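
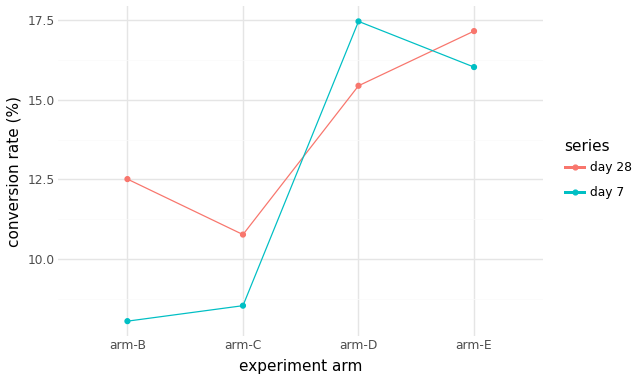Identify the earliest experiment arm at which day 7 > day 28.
arm-C: day 7 ≈ 9 vs day 28 ≈ 11 (not yet); arm-D: day 7 ≈ 17 vs day 28 ≈ 15 (first crossover).

arm-D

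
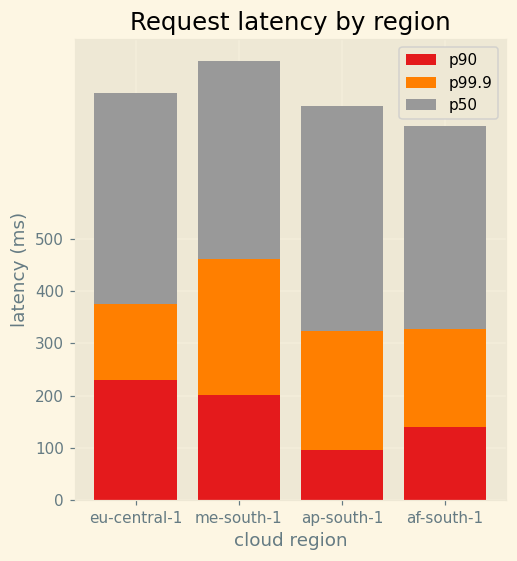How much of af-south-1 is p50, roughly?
≈ 400

p50 top ≈ 700, bottom ≈ 300; segment ≈ 400.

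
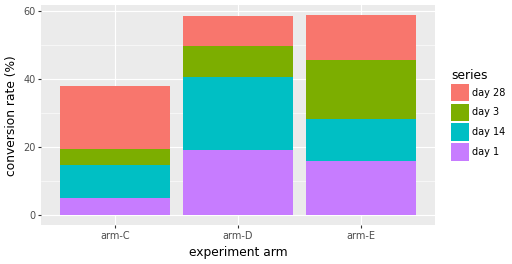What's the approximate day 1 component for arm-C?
day 1 top ≈ 5, bottom ≈ 0; segment ≈ 5.

≈ 5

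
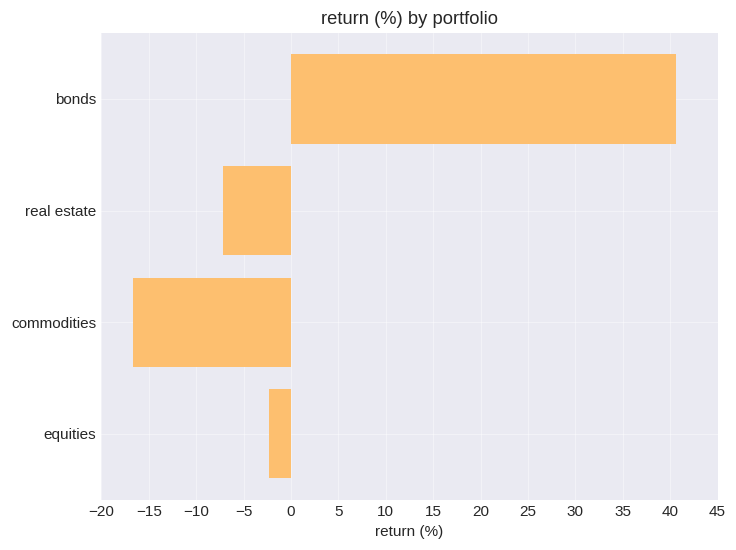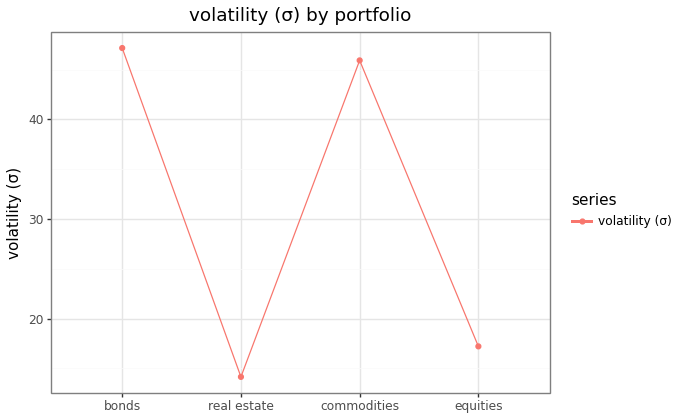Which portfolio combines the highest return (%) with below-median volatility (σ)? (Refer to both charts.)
equities

Chart 2 median volatility (σ) ≈ 30; below-median portfolios: real estate, equities. Among those, equities has the highest return (%) (≈ 0).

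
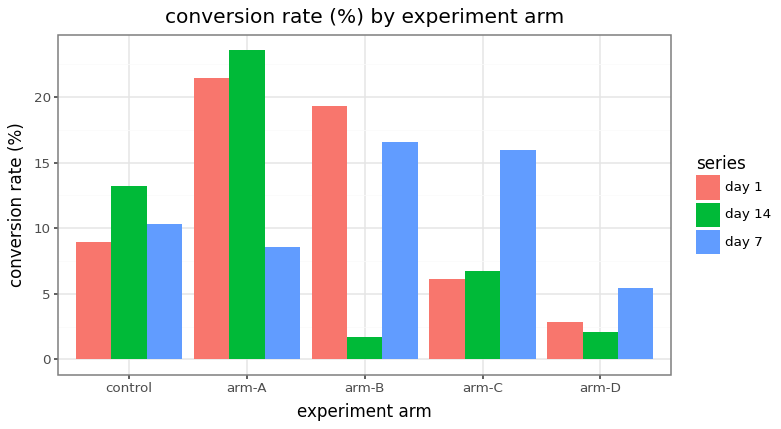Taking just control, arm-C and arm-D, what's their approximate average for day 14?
≈ 7

(14 + 6 + 2) / 3 ≈ 7.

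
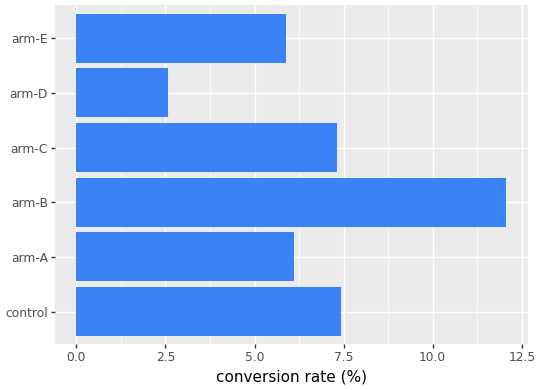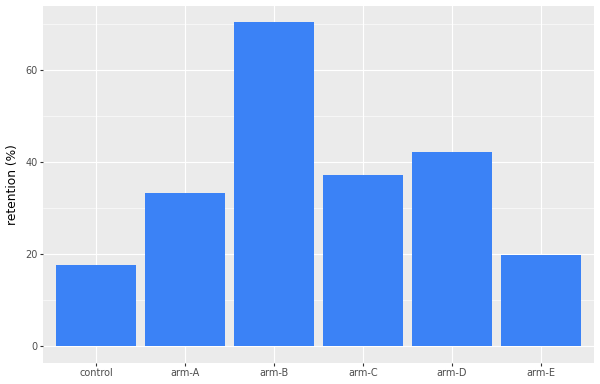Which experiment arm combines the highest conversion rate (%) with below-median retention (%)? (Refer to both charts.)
control

Chart 2 median retention (%) ≈ 40; below-median experiment arms: control, arm-A, arm-E. Among those, control has the highest conversion rate (%) (≈ 8).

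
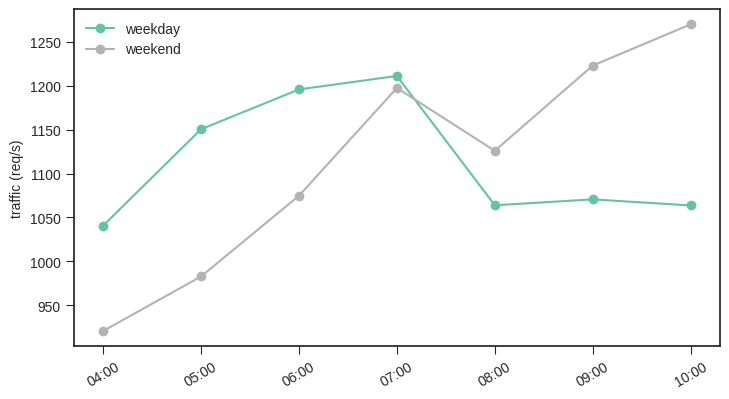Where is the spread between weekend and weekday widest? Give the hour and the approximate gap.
10:00, ≈ 200 req/s

10:00: weekend ≈ 1250, weekday ≈ 1050 → gap ≈ 200. Next-largest (05:00) is only ≈ 150.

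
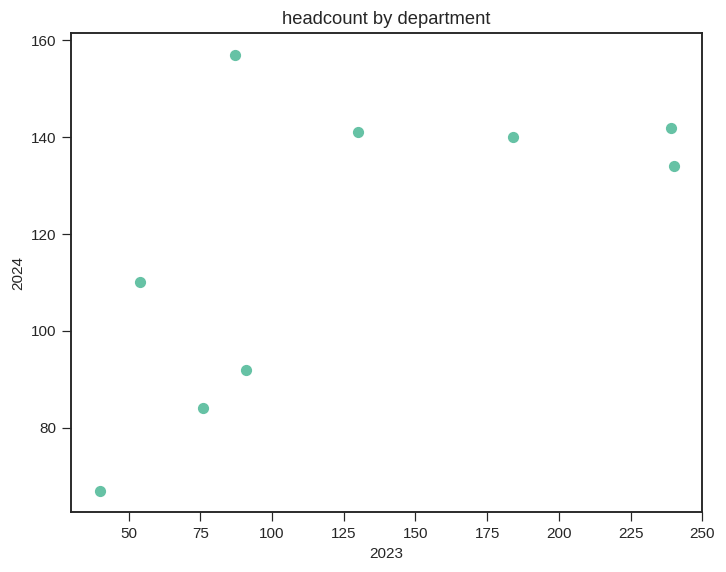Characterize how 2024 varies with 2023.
positive, moderate

Points are positively correlated; moderate (|r| ≈ 0.6).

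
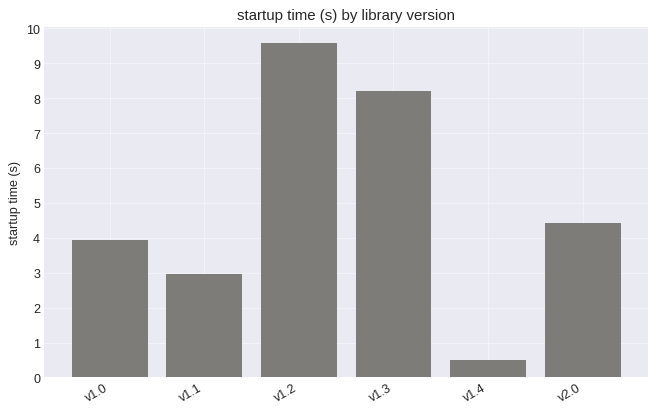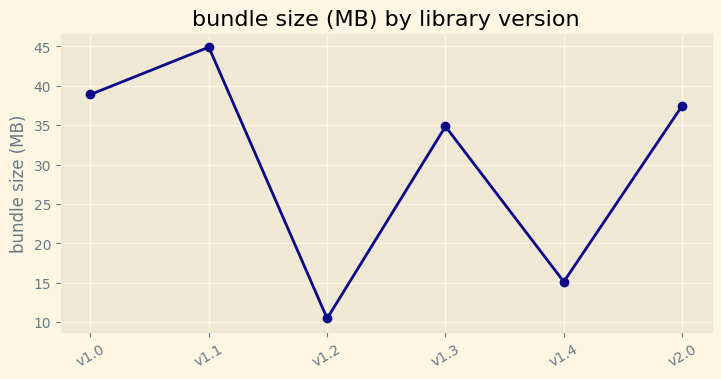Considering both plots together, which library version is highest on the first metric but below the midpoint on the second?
v1.2

Chart 2 median bundle size (MB) ≈ 35; below-median library versions: v1.2, v1.3, v1.4. Among those, v1.2 has the highest startup time (s) (≈ 10).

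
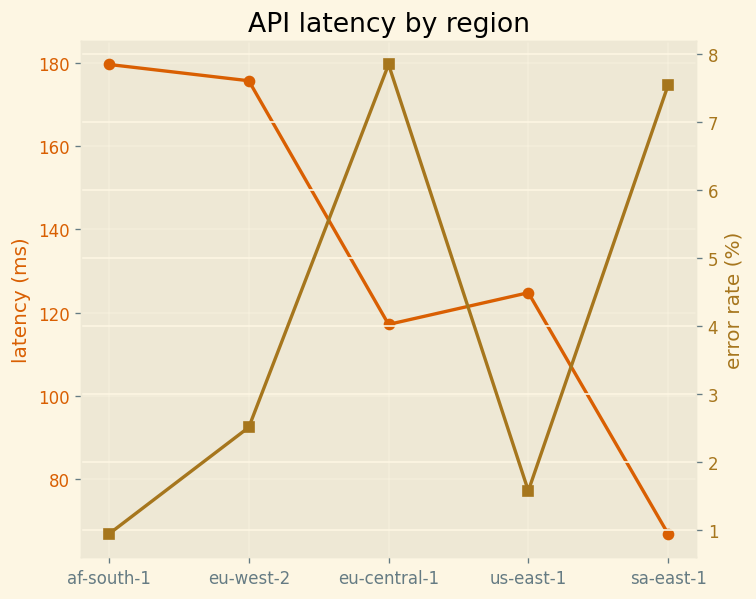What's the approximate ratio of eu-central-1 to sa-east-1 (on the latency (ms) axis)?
≈ 1.71×

eu-central-1 ≈ 120, sa-east-1 ≈ 70; 120/70 ≈ 1.71.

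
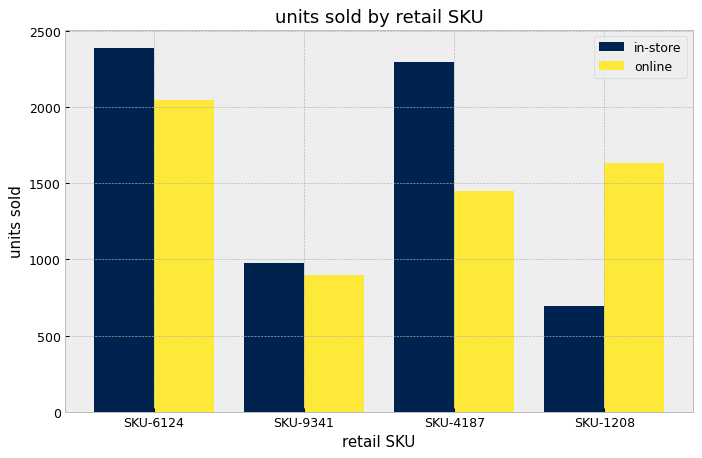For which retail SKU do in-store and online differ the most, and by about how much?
SKU-1208: in-store ≈ 600, online ≈ 1600 → gap ≈ 1000. Next-largest (SKU-4187) is only ≈ 800.

SKU-1208, ≈ 1000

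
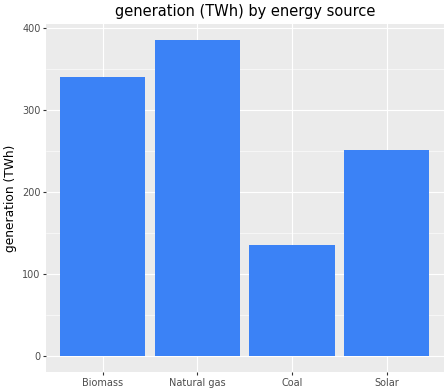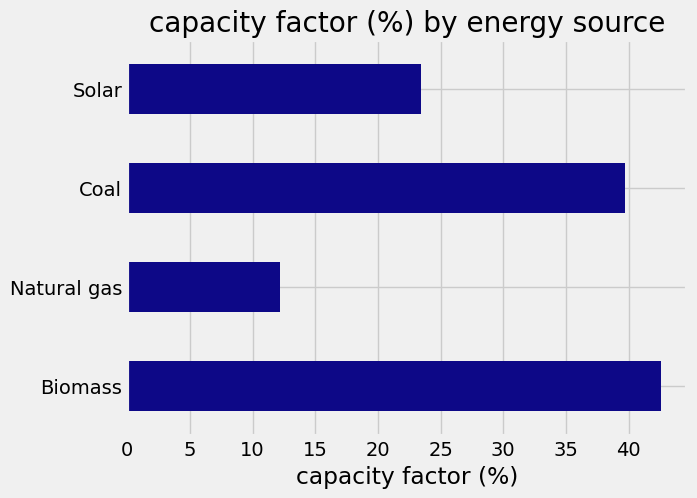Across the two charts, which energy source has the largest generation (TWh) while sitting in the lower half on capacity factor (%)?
Natural gas

Chart 2 median capacity factor (%) ≈ 30; below-median energy sources: Natural gas, Solar. Among those, Natural gas has the highest generation (TWh) (≈ 400).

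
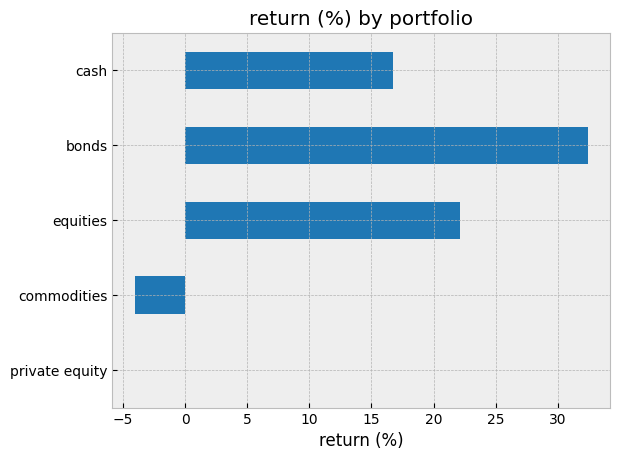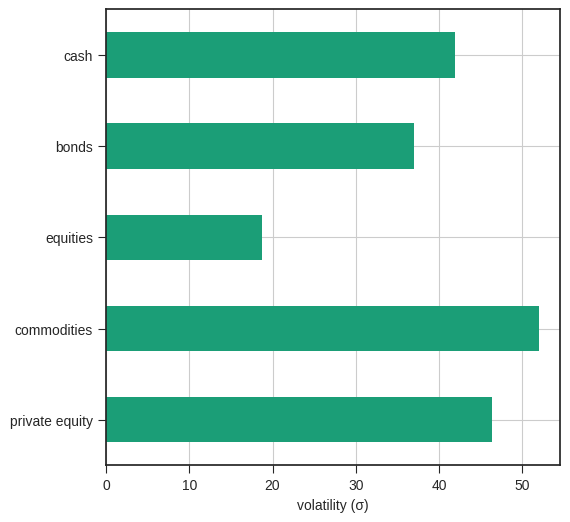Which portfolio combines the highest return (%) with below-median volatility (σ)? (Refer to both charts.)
Chart 2 median volatility (σ) ≈ 40; below-median portfolios: equities, bonds. Among those, bonds has the highest return (%) (≈ 30).

bonds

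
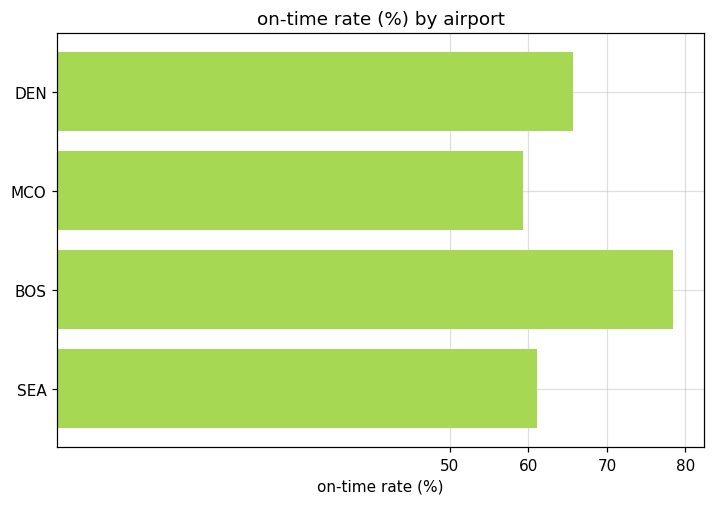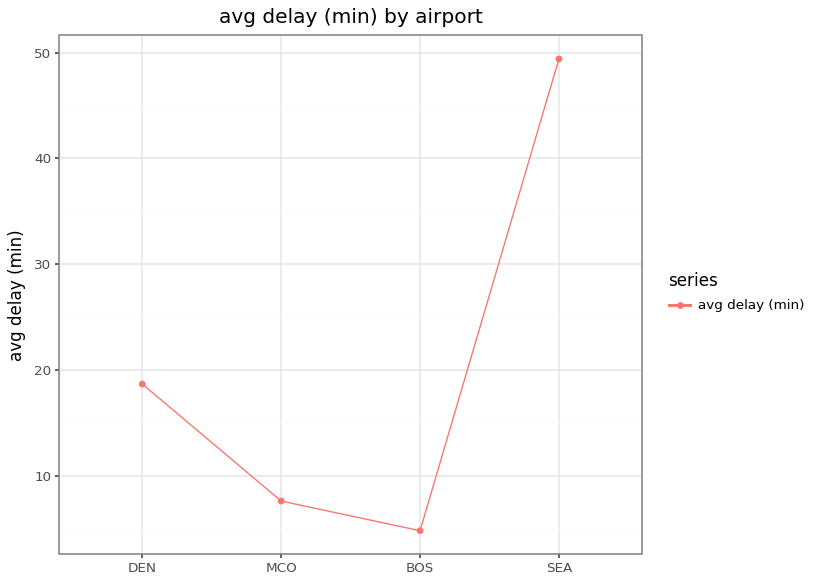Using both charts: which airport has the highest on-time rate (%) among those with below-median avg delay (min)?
BOS

Chart 2 median avg delay (min) ≈ 15; below-median airports: MCO, BOS. Among those, BOS has the highest on-time rate (%) (≈ 80).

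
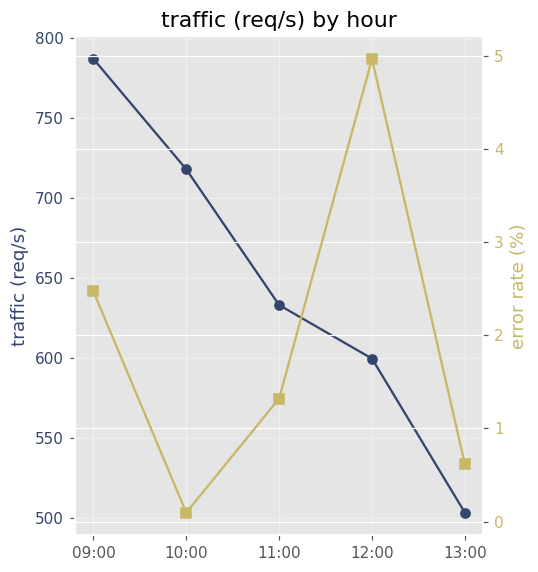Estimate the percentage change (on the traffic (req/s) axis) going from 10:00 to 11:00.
≈ -13.8%

10:00 ≈ 725, 11:00 ≈ 625; (625 − 725) / 725 ≈ -13.8%.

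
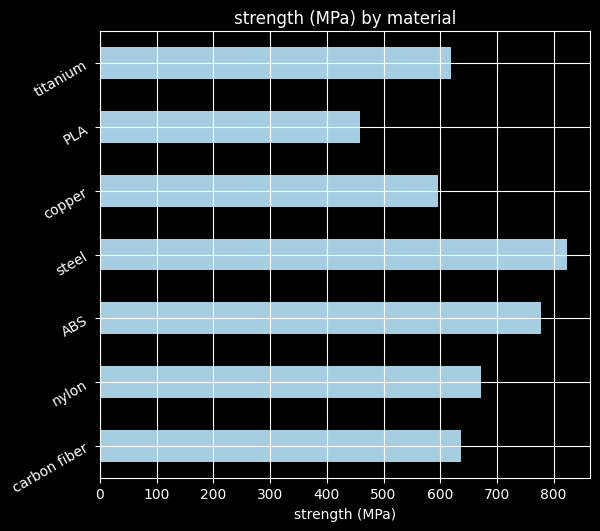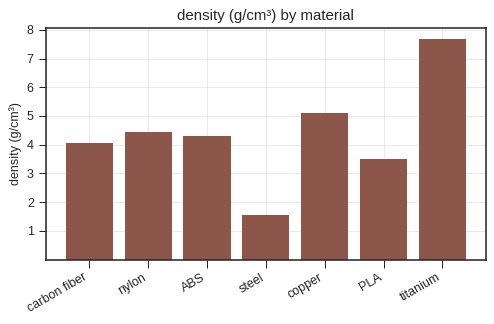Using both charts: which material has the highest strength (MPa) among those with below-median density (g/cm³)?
steel

Chart 2 median density (g/cm³) ≈ 4; below-median materials: carbon fiber, steel, PLA. Among those, steel has the highest strength (MPa) (≈ 800).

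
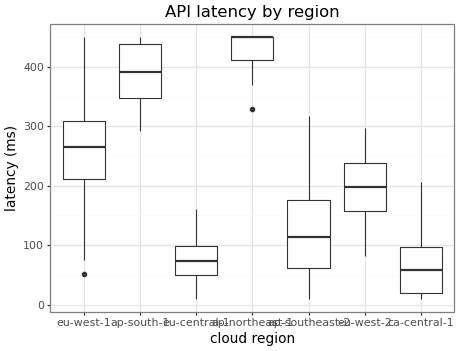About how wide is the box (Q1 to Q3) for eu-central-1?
Q3 ≈ 100, Q1 ≈ 50; IQR ≈ 50.

≈ 50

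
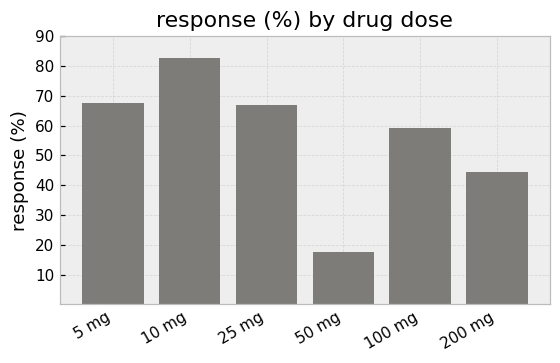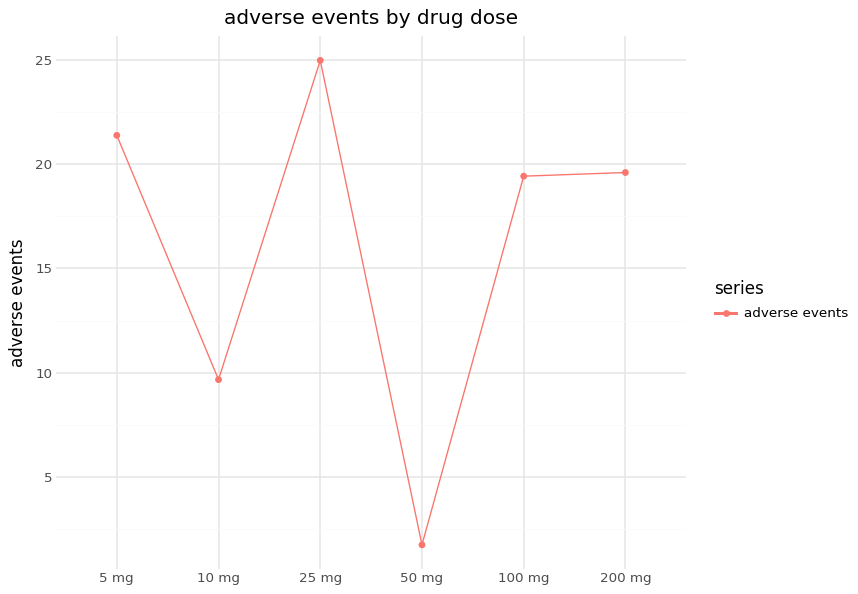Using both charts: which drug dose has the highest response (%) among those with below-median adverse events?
10 mg

Chart 2 median adverse events ≈ 20; below-median drug doses: 10 mg, 50 mg, 100 mg. Among those, 10 mg has the highest response (%) (≈ 80).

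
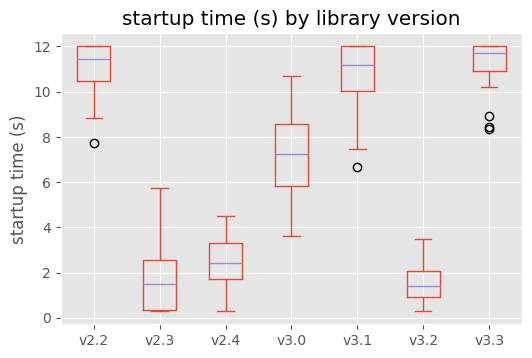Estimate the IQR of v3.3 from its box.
≈ 1

Q3 ≈ 12, Q1 ≈ 11; IQR ≈ 1.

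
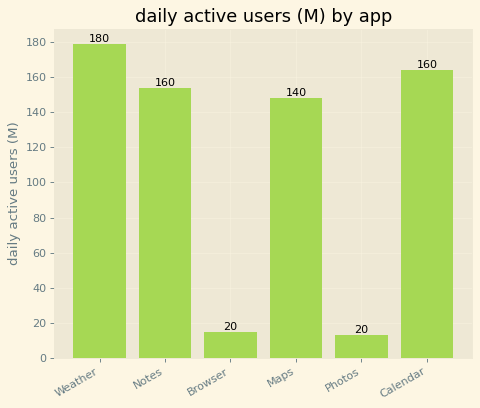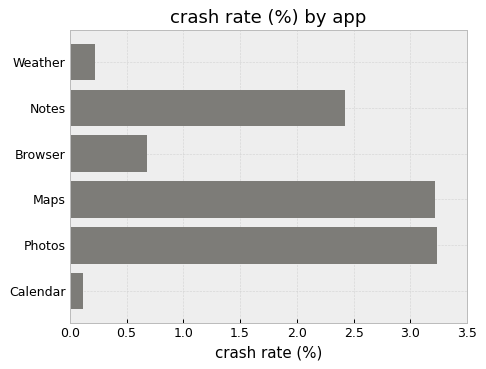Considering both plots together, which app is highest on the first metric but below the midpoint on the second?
Chart 2 median crash rate (%) ≈ 1.5; below-median apps: Weather, Browser, Calendar. Among those, Weather has the highest daily active users (M) (≈ 180).

Weather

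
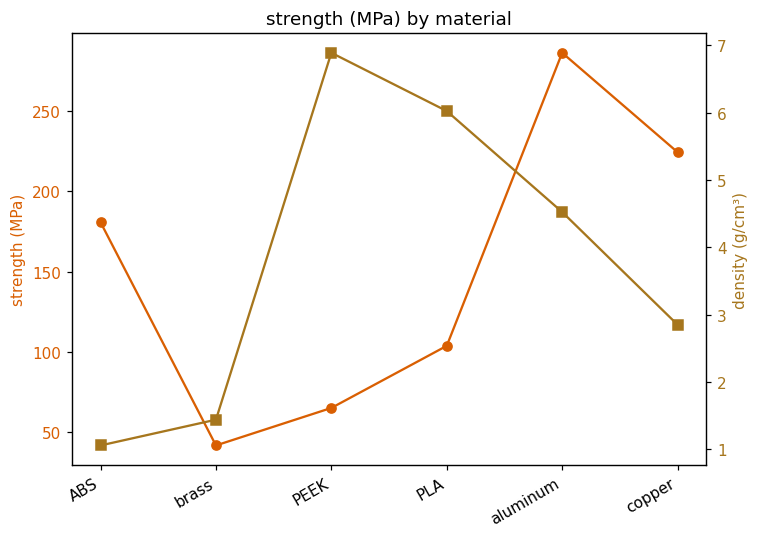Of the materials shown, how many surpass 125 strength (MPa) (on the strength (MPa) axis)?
3

Above 125: ABS, aluminum, copper.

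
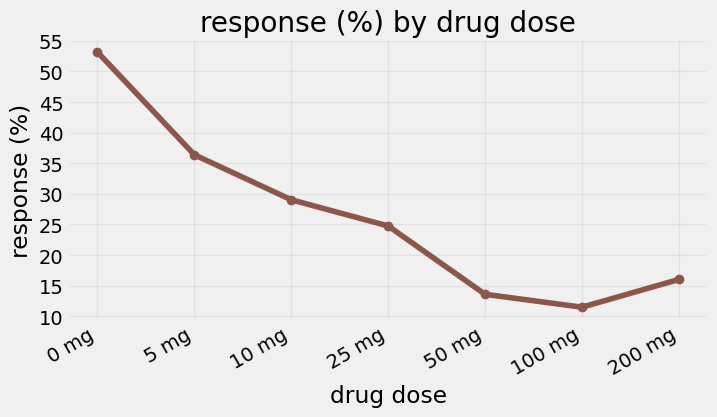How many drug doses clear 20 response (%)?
4

Above 20: 0 mg, 5 mg, 10 mg, 25 mg.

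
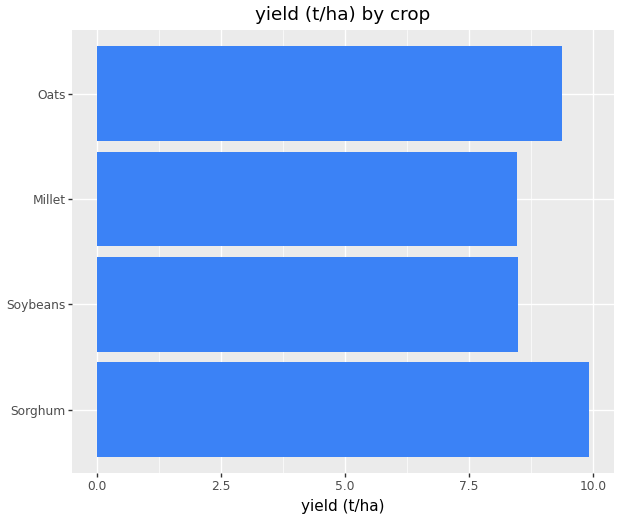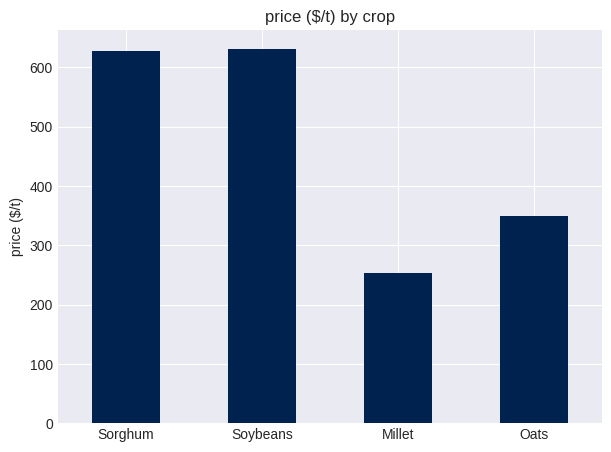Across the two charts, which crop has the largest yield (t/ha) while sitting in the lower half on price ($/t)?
Chart 2 median price ($/t) ≈ 500; below-median crops: Millet, Oats. Among those, Oats has the highest yield (t/ha) (≈ 9).

Oats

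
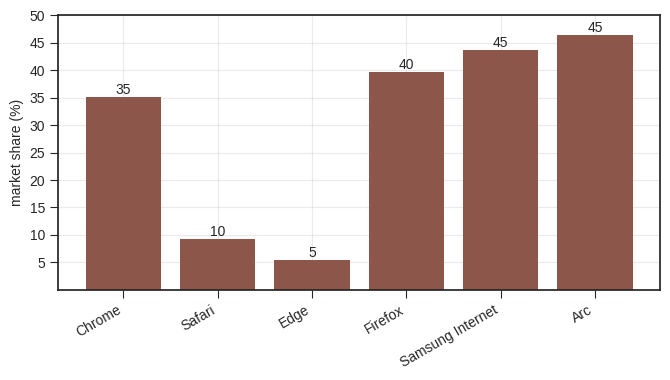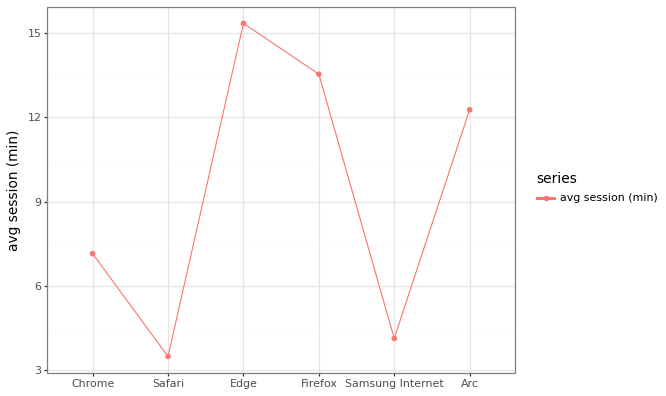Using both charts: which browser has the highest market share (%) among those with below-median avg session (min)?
Samsung Internet

Chart 2 median avg session (min) ≈ 10; below-median browsers: Chrome, Safari, Samsung Internet. Among those, Samsung Internet has the highest market share (%) (≈ 45).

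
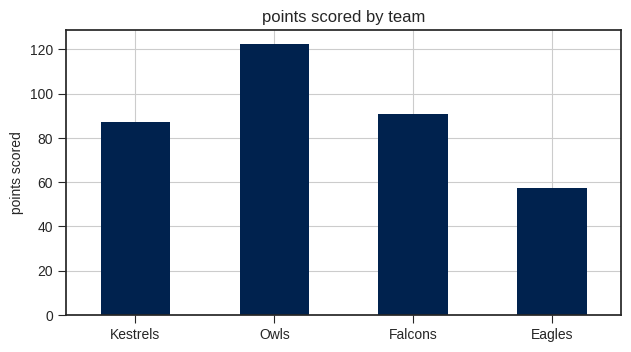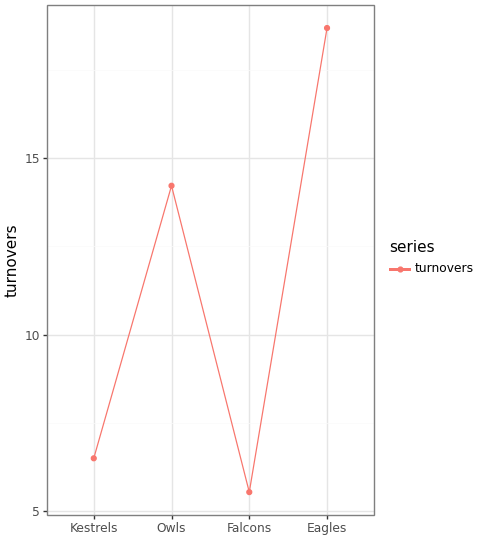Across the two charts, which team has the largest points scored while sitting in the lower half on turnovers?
Falcons

Chart 2 median turnovers ≈ 10; below-median teams: Kestrels, Falcons. Among those, Falcons has the highest points scored (≈ 100).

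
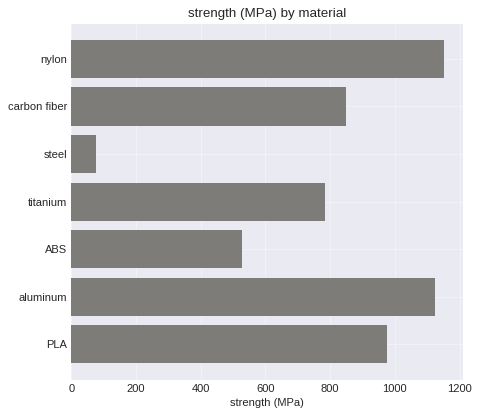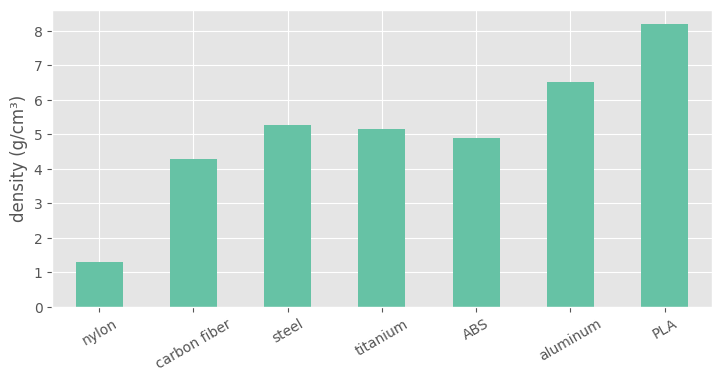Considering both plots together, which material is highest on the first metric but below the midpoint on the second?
Chart 2 median density (g/cm³) ≈ 5; below-median materials: nylon, carbon fiber, ABS. Among those, nylon has the highest strength (MPa) (≈ 1200).

nylon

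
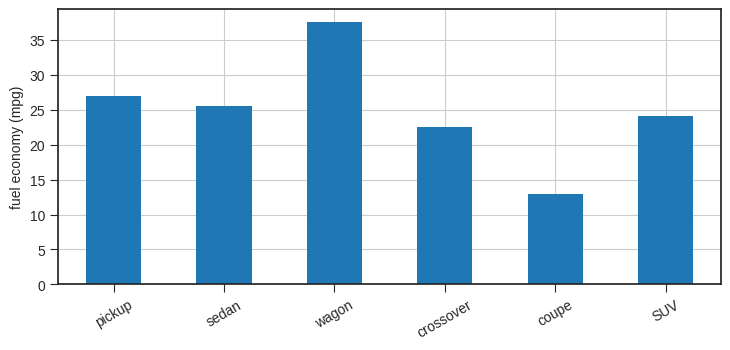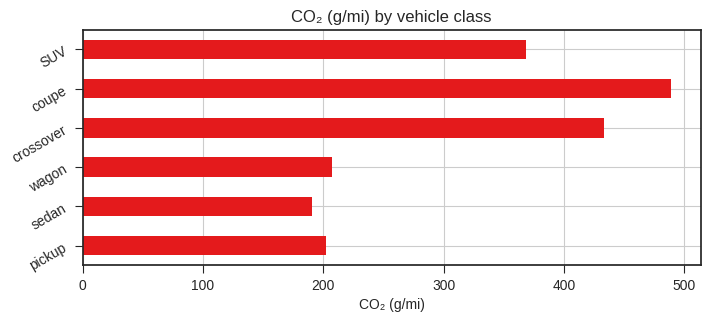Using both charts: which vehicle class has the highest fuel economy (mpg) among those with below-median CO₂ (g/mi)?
wagon

Chart 2 median CO₂ (g/mi) ≈ 300; below-median vehicle classes: pickup, sedan, wagon. Among those, wagon has the highest fuel economy (mpg) (≈ 35).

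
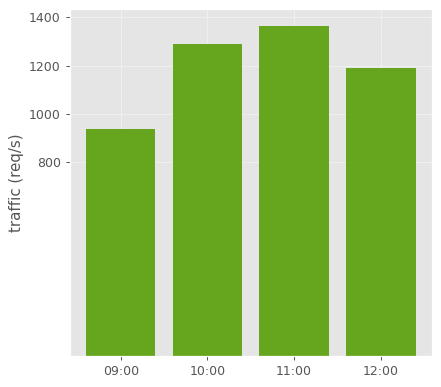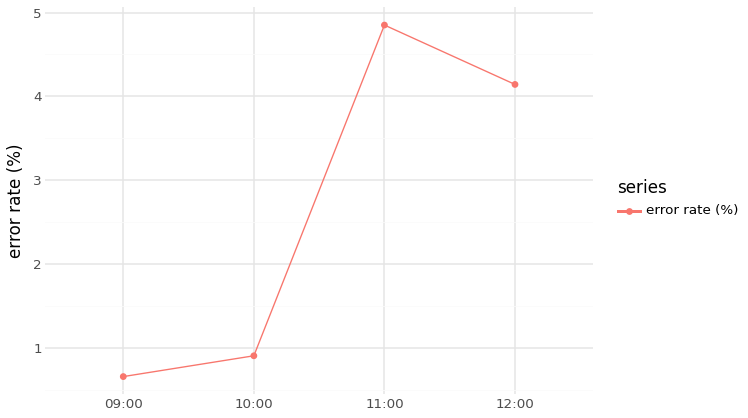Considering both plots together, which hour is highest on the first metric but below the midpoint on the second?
Chart 2 median error rate (%) ≈ 2.5; below-median hours: 09:00, 10:00. Among those, 10:00 has the highest traffic (req/s) (≈ 1200).

10:00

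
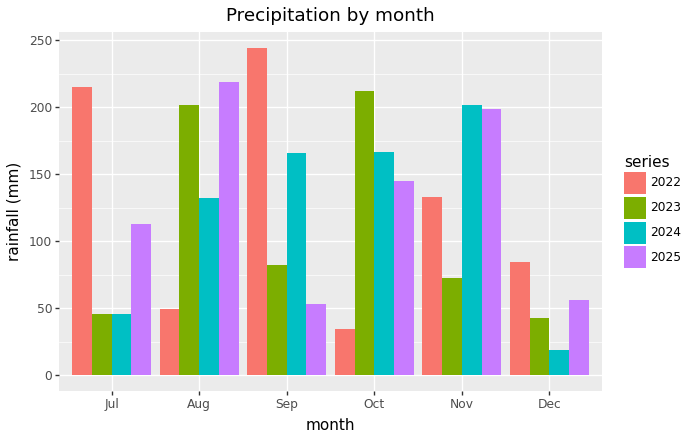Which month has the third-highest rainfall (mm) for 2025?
Oct

Top 4 for 2025: Aug ≈ 225, Nov ≈ 200, Oct ≈ 150, Jul ≈ 125.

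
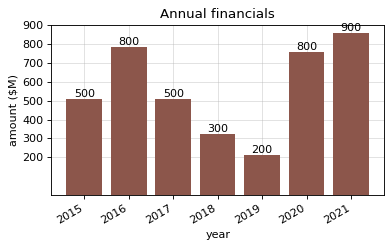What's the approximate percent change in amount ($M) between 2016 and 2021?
2016 ≈ 800, 2021 ≈ 900; (900 − 800) / 800 ≈ +12.5%.

≈ +12.5%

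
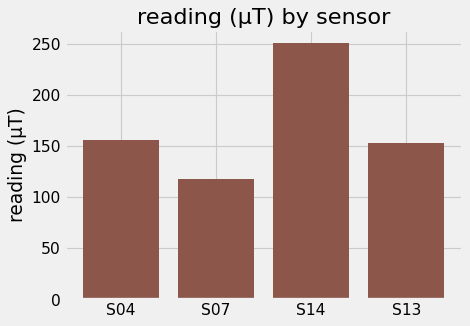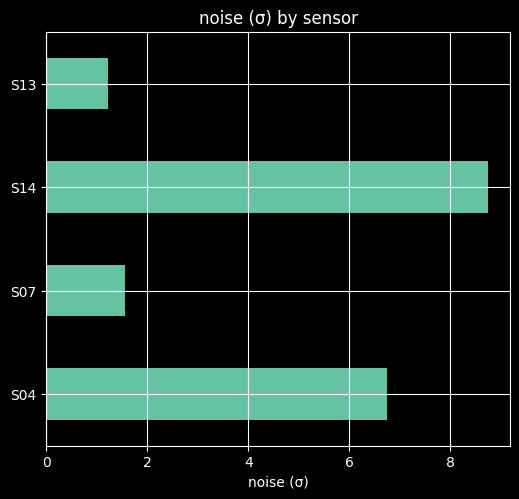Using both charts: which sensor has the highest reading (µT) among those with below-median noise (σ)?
Chart 2 median noise (σ) ≈ 4; below-median sensors: S07, S13. Among those, S13 has the highest reading (µT) (≈ 150).

S13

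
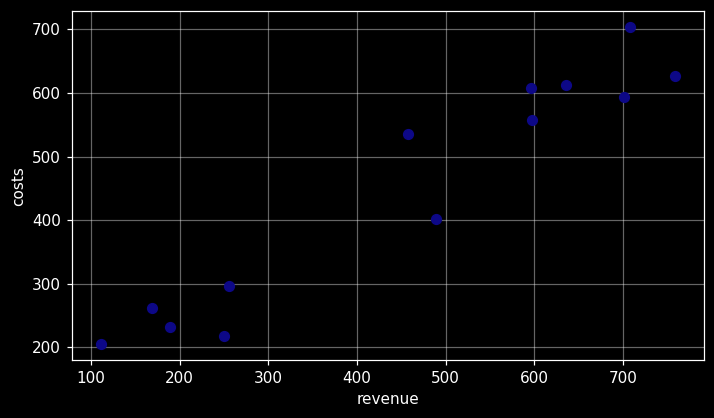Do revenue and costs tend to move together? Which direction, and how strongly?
Points are positively correlated; strong (|r| ≈ 1.0).

positive, strong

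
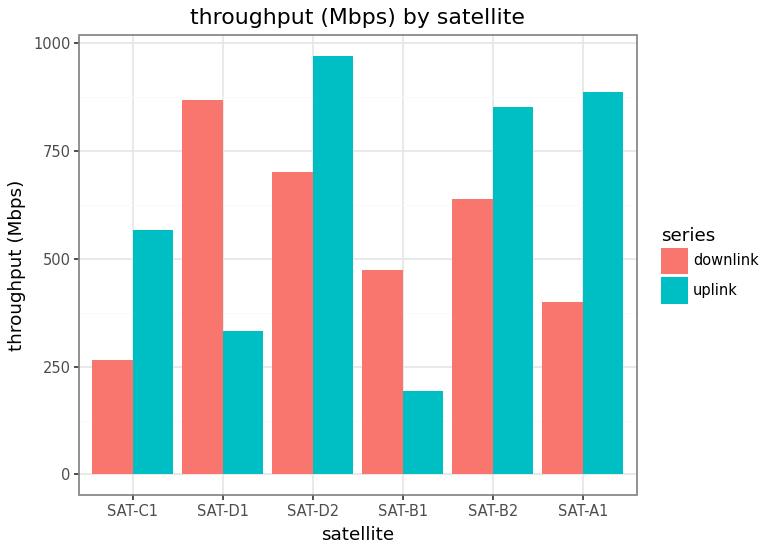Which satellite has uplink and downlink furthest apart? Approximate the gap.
SAT-D1, ≈ 600 Mbps

SAT-D1: uplink ≈ 300, downlink ≈ 900 → gap ≈ 600. Next-largest (SAT-A1) is only ≈ 500.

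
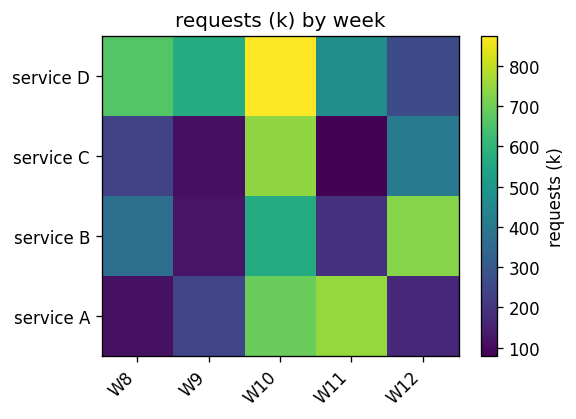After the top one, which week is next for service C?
W12

Top 3 for service C: W10 ≈ 700, W12 ≈ 400, W8 ≈ 200.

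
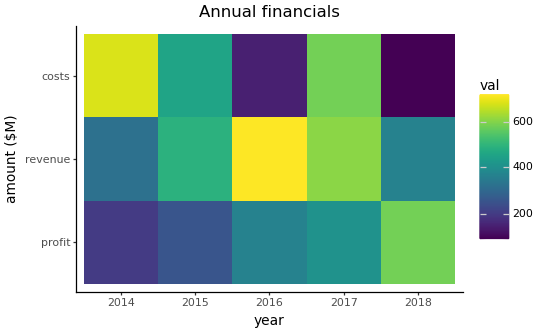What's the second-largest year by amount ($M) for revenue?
Top 3 for revenue: 2016 ≈ 700, 2017 ≈ 600, 2015 ≈ 500.

2017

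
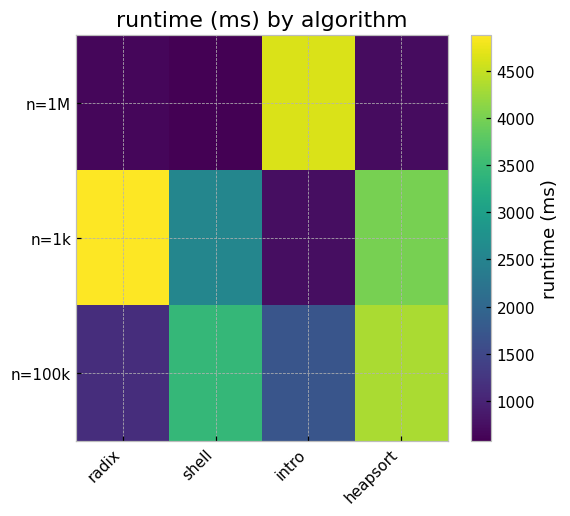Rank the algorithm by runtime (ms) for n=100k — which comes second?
shell

Top 3 for n=100k: heapsort ≈ 4500, shell ≈ 3500, intro ≈ 1500.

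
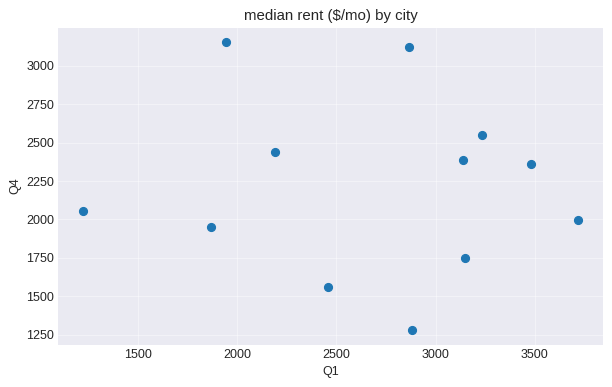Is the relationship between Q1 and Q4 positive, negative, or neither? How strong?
Points are roughly uncorrelated; weak (|r| ≈ 0.1).

no clear correlation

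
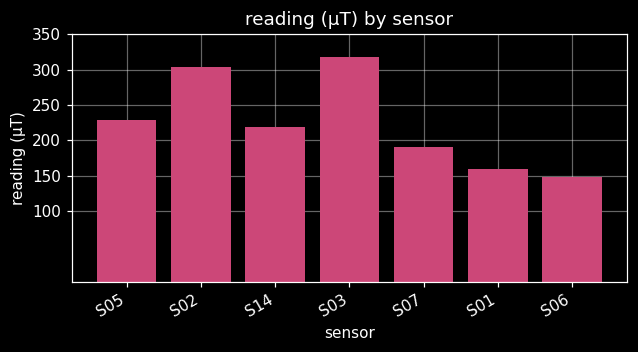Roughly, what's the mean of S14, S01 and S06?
(200 + 150 + 150) / 3 ≈ 167.

≈ 167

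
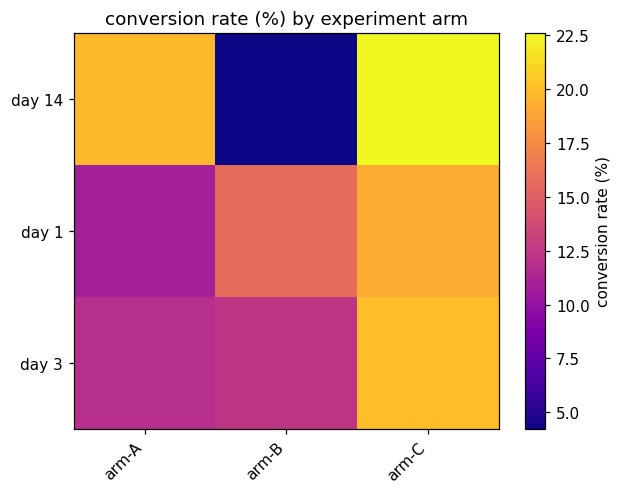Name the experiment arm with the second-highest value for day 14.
arm-A

Top 3 for day 14: arm-C ≈ 22, arm-A ≈ 20, arm-B ≈ 4.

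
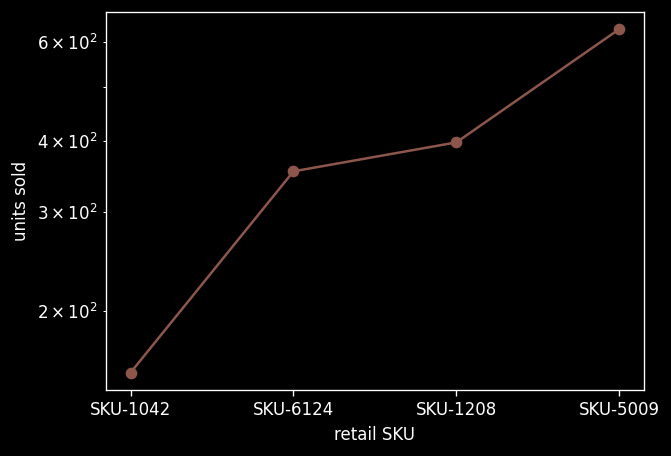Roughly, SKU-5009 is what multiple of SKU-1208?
SKU-5009 ≈ 650, SKU-1208 ≈ 400; 650/400 ≈ 1.62.

≈ 1.62×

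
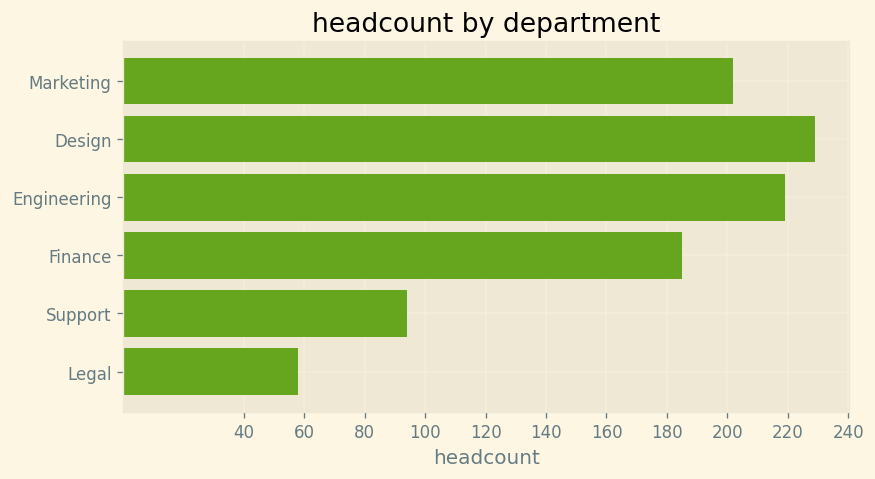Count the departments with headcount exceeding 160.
Above 160: Marketing, Design, Engineering, Finance.

4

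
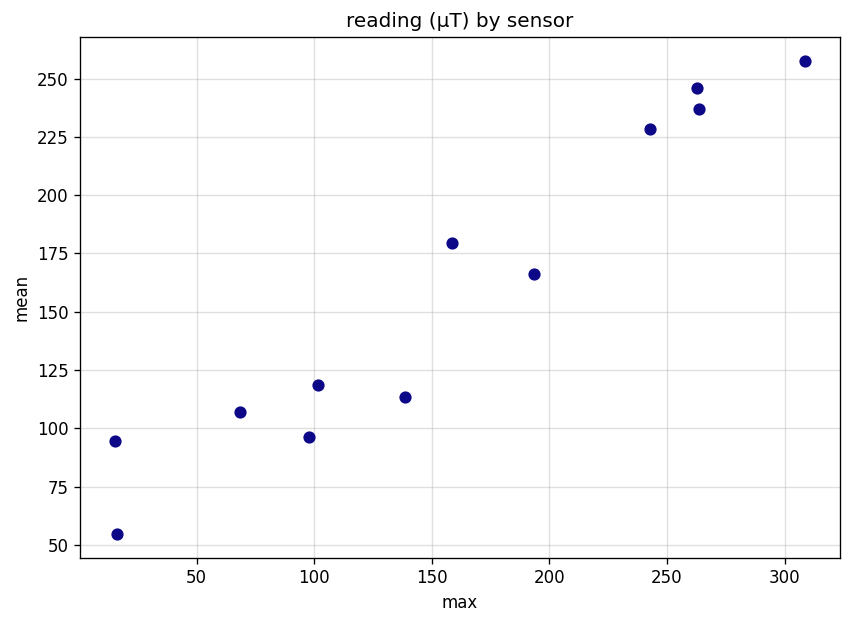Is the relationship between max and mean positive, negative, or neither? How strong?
positive, strong

Points are positively correlated; strong (|r| ≈ 1.0).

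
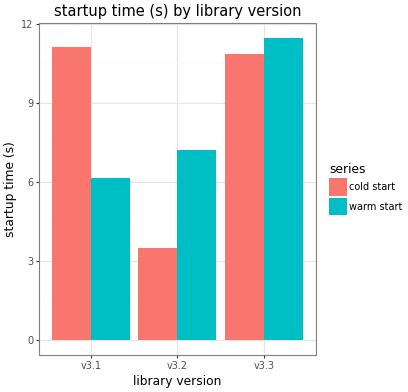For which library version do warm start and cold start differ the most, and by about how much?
v3.1: warm start ≈ 6, cold start ≈ 11 → gap ≈ 5. Next-largest (v3.2) is only ≈ 4.

v3.1, ≈ 5 s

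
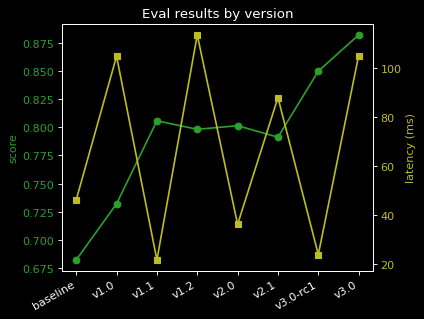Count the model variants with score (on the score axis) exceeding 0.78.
Above 0.78: v1.1, v1.2, v2.0, v2.1, v3.0-rc1, v3.0.

6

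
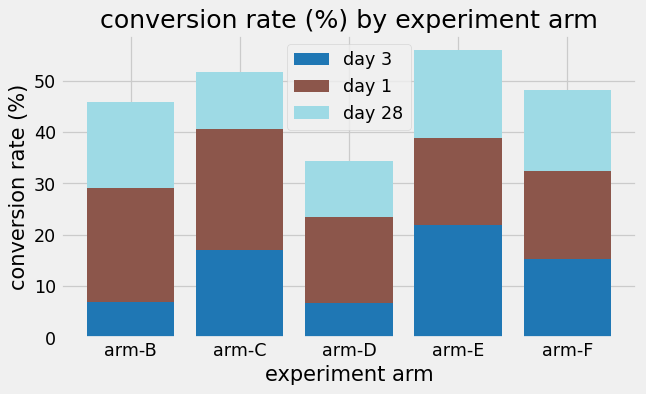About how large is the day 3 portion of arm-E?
day 3 top ≈ 20, bottom ≈ 0; segment ≈ 20.

≈ 20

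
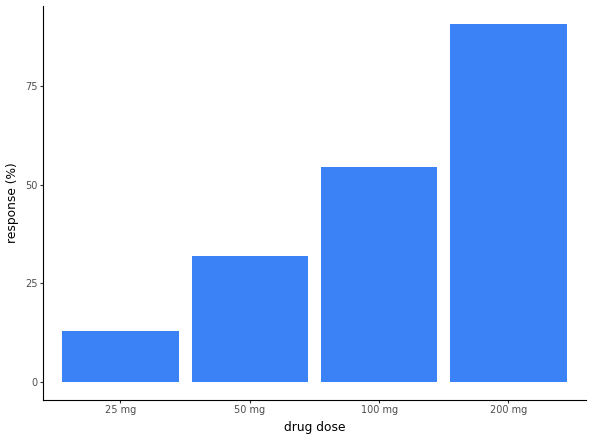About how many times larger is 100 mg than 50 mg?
100 mg ≈ 50, 50 mg ≈ 30; 50/30 ≈ 1.67.

≈ 1.67×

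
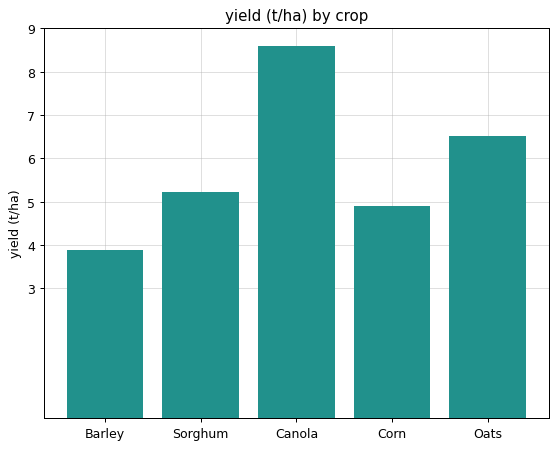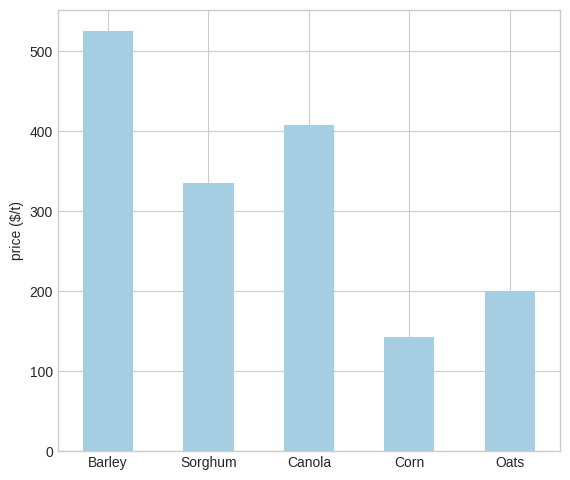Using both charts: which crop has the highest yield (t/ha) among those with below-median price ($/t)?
Chart 2 median price ($/t) ≈ 350; below-median crops: Corn, Oats. Among those, Oats has the highest yield (t/ha) (≈ 7).

Oats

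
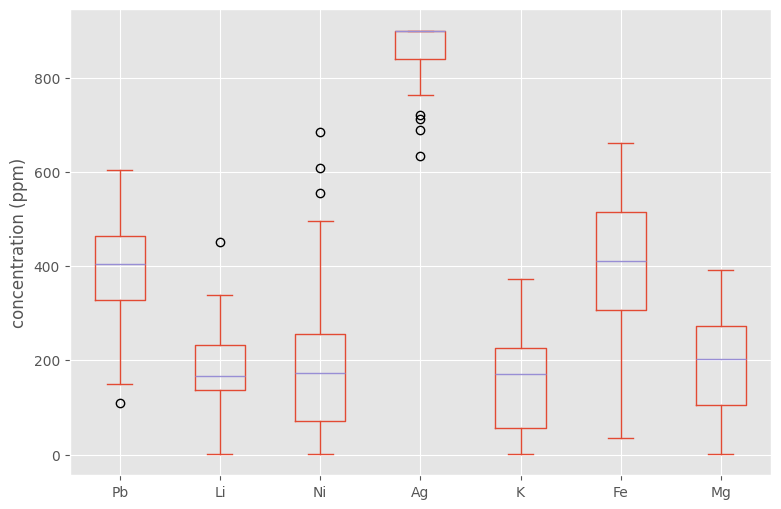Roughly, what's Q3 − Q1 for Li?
≈ 100

Q3 ≈ 200, Q1 ≈ 100; IQR ≈ 100.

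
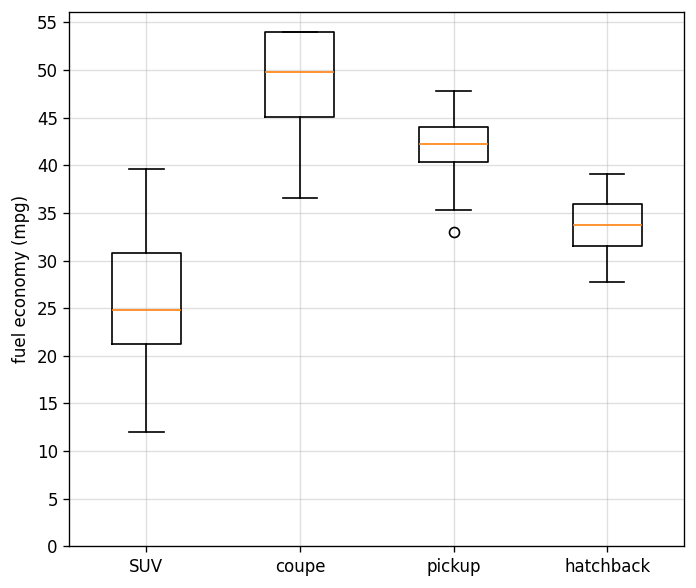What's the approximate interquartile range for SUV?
≈ 10

Q3 ≈ 30, Q1 ≈ 20; IQR ≈ 10.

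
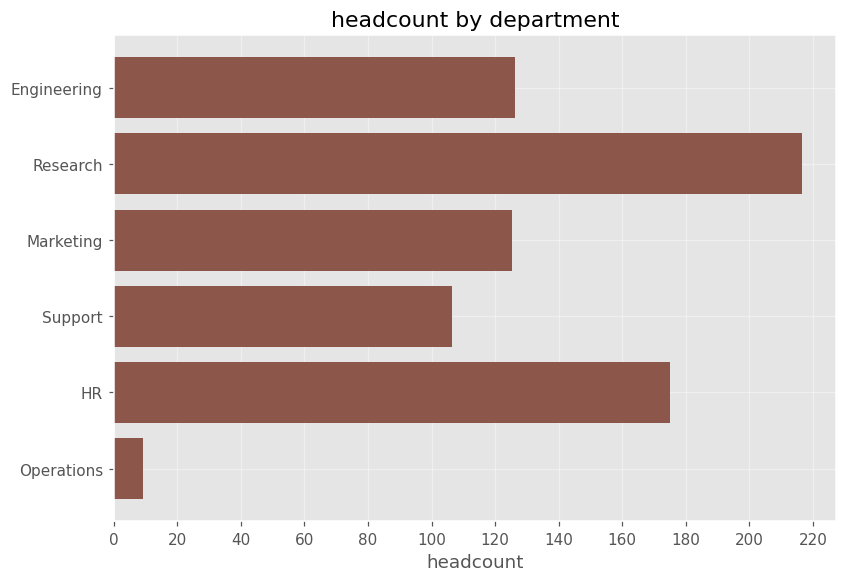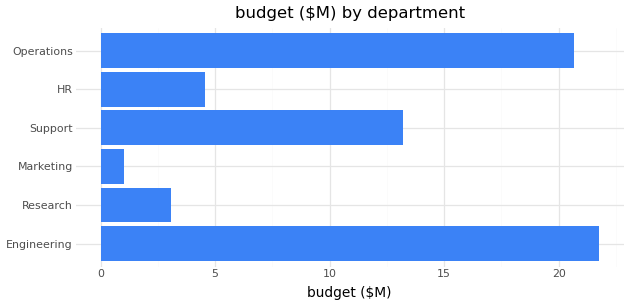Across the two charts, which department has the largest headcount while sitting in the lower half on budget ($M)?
Chart 2 median budget ($M) ≈ 8; below-median departments: Research, Marketing, HR. Among those, Research has the highest headcount (≈ 220).

Research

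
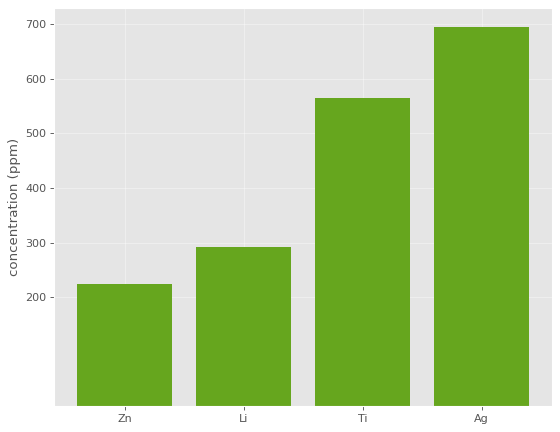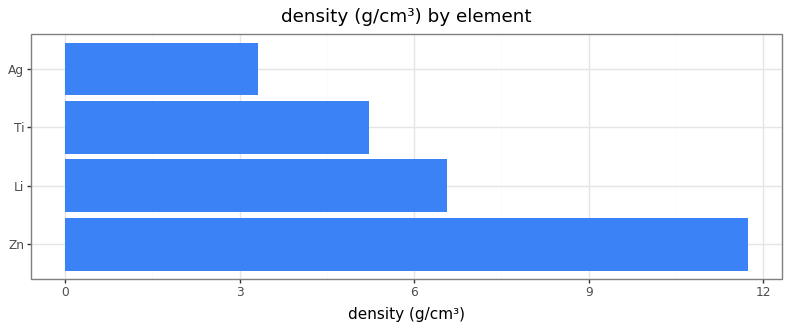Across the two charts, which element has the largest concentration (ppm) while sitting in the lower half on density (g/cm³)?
Ag

Chart 2 median density (g/cm³) ≈ 6; below-median elements: Ti, Ag. Among those, Ag has the highest concentration (ppm) (≈ 700).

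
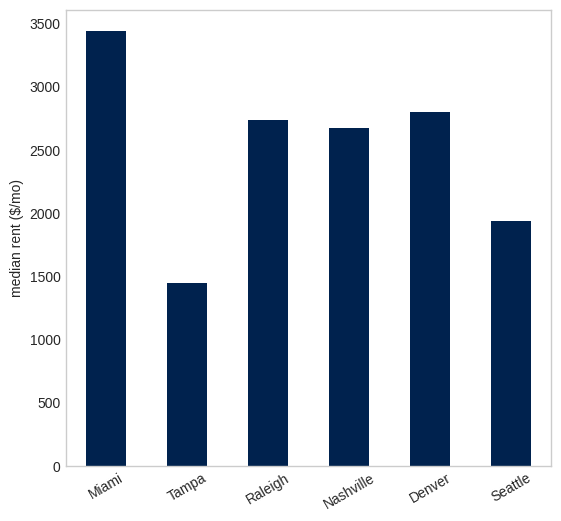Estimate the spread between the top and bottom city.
Max Miami ≈ 3500, min Tampa ≈ 1500; range ≈ 2000.

≈ 2000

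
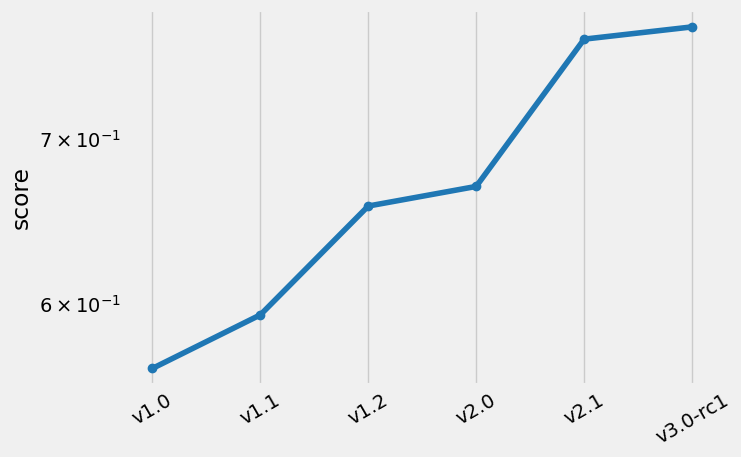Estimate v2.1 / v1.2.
≈ 1.15×

v2.1 ≈ 0.76, v1.2 ≈ 0.66; 0.76/0.66 ≈ 1.15.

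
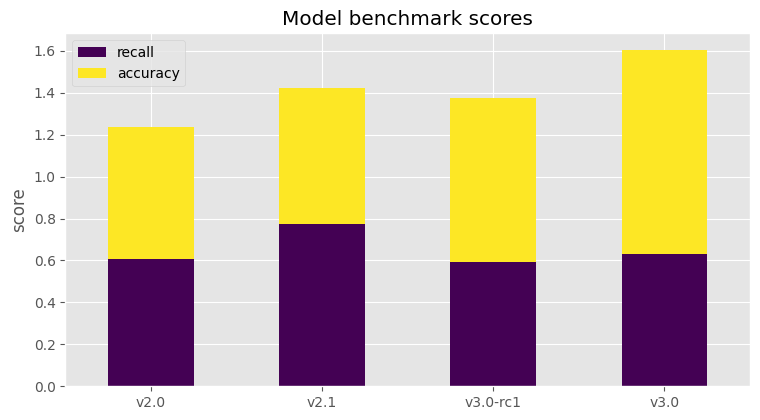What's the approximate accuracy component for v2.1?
≈ 0.6

accuracy top ≈ 1.4, bottom ≈ 0.8; segment ≈ 0.6.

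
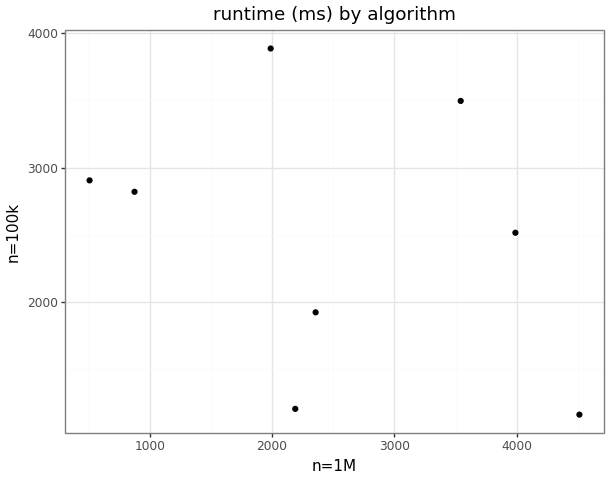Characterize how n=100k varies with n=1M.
Points are negatively correlated; weak (|r| ≈ 0.3).

negative, weak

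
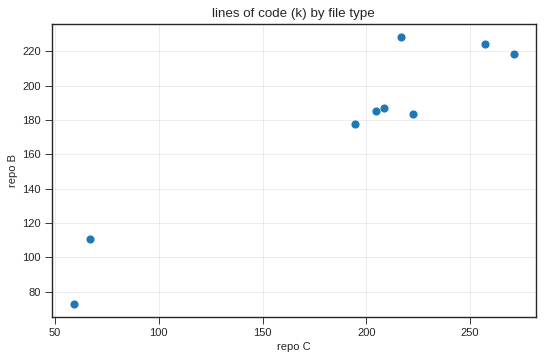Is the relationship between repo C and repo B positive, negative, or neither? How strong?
Points are positively correlated; strong (|r| ≈ 1.0).

positive, strong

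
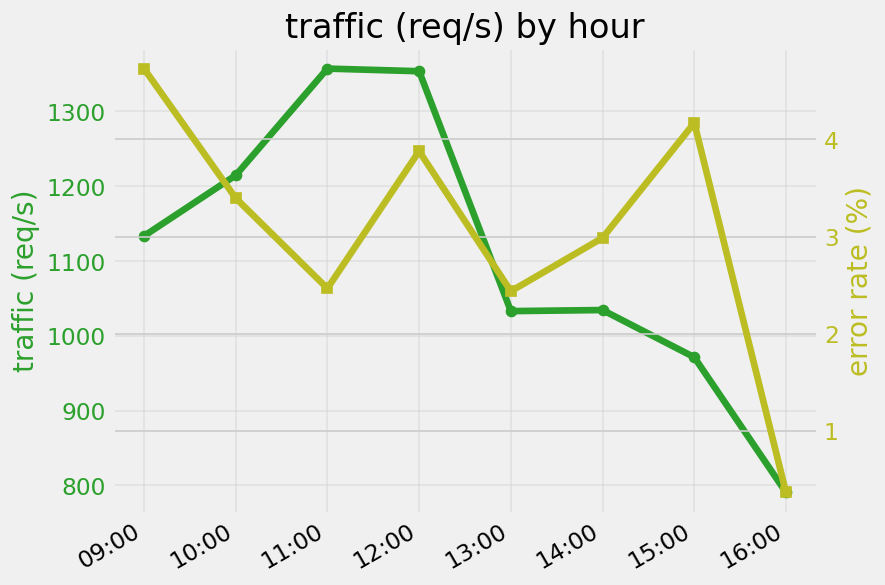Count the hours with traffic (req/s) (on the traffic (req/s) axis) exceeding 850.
Above 850: 09:00, 10:00, 11:00, 12:00, 13:00, 14:00, 15:00.

7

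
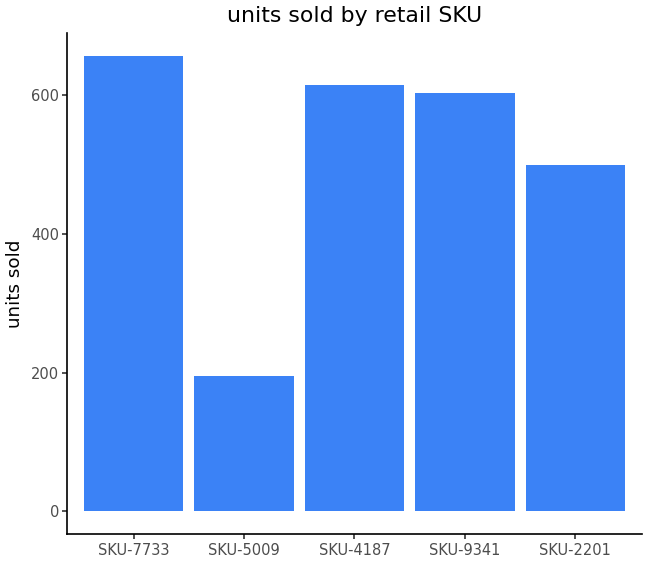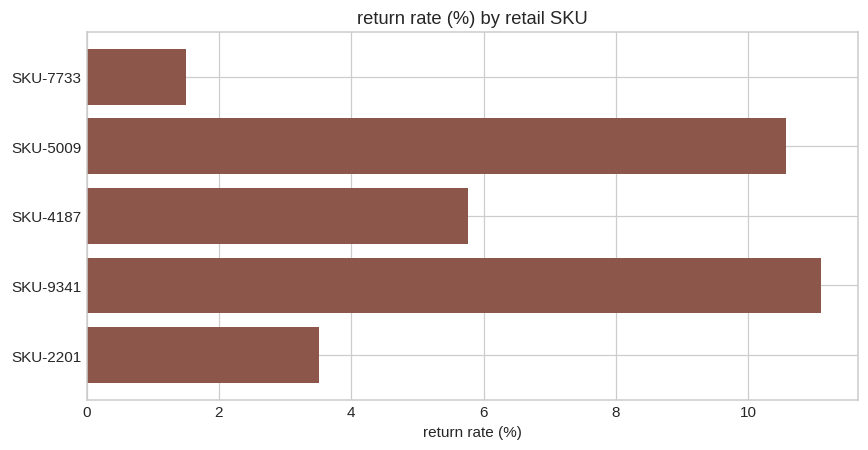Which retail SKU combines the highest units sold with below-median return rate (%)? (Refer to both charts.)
SKU-7733

Chart 2 median return rate (%) ≈ 6; below-median retail SKUs: SKU-7733, SKU-2201. Among those, SKU-7733 has the highest units sold (≈ 700).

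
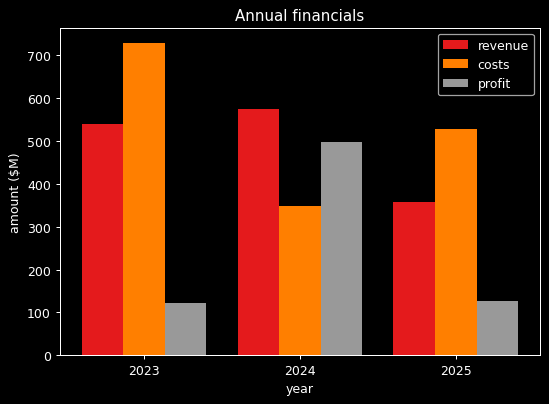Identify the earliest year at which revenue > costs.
2024

2023: revenue ≈ 500 vs costs ≈ 700 (not yet); 2024: revenue ≈ 600 vs costs ≈ 300 (first crossover).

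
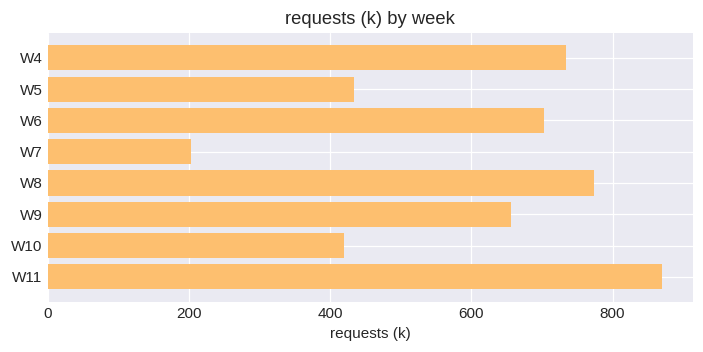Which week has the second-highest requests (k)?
Top 3: W11 ≈ 900, W8 ≈ 800, W4 ≈ 700.

W8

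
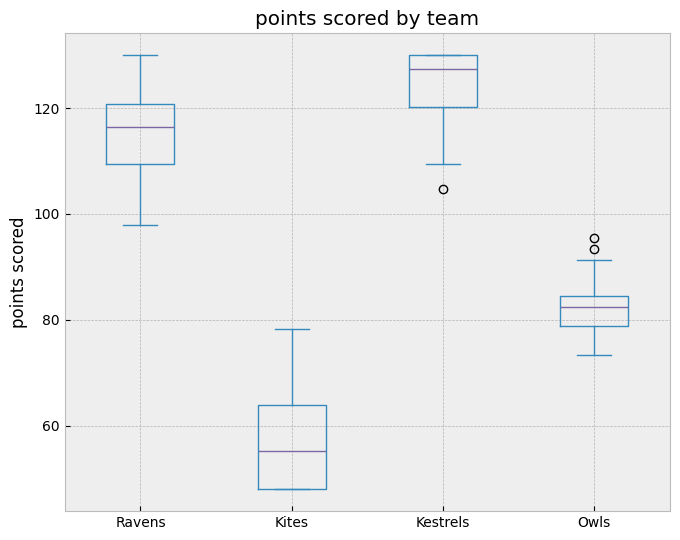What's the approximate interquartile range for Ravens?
≈ 10

Q3 ≈ 120, Q1 ≈ 110; IQR ≈ 10.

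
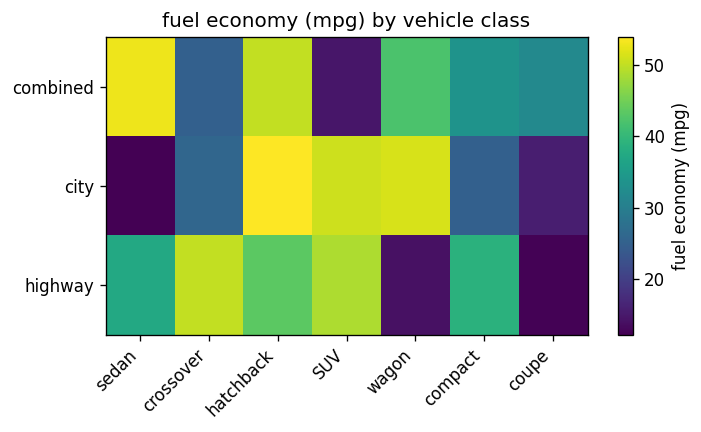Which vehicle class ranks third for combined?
wagon

Top 4 for combined: sedan ≈ 55, hatchback ≈ 50, wagon ≈ 40, compact ≈ 35.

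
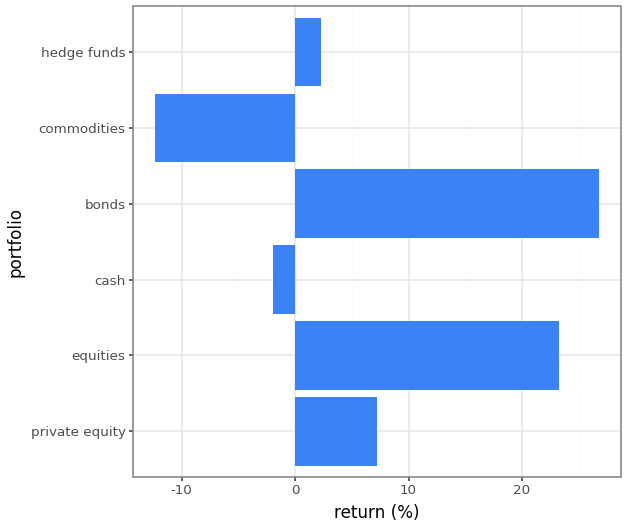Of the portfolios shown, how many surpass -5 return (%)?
Above -5: private equity, equities, cash, bonds, hedge funds.

5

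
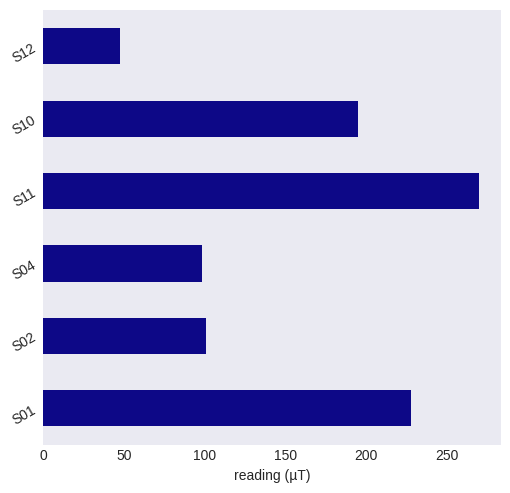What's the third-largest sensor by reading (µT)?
Top 4: S11 ≈ 275, S01 ≈ 225, S10 ≈ 200, S02 ≈ 100.

S10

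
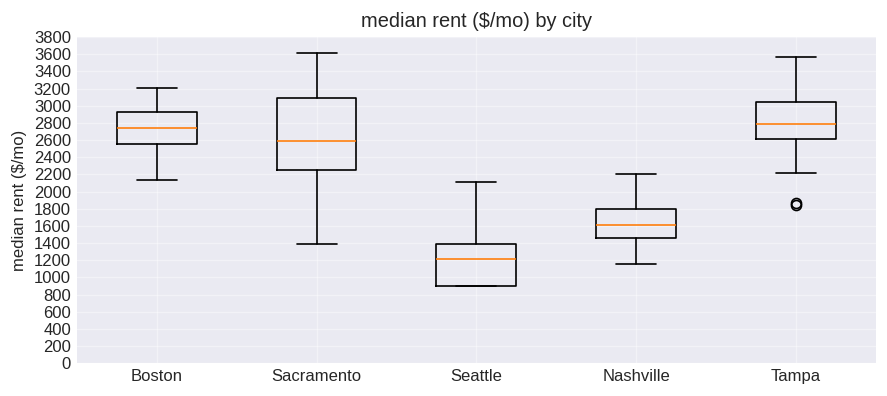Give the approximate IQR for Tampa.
Q3 ≈ 3000, Q1 ≈ 2600; IQR ≈ 400.

≈ 400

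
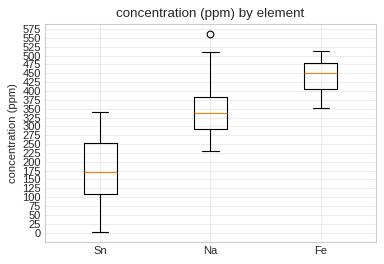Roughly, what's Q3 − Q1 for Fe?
≈ 75

Q3 ≈ 475, Q1 ≈ 400; IQR ≈ 75.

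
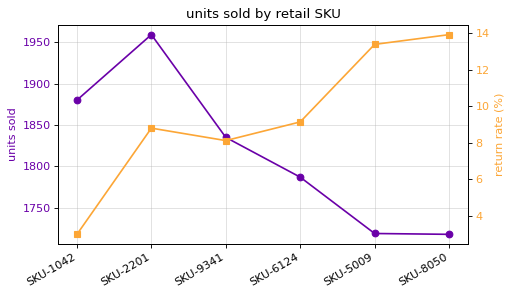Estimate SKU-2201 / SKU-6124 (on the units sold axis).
SKU-2201 ≈ 1950, SKU-6124 ≈ 1775; 1950/1775 ≈ 1.1.

≈ 1.1×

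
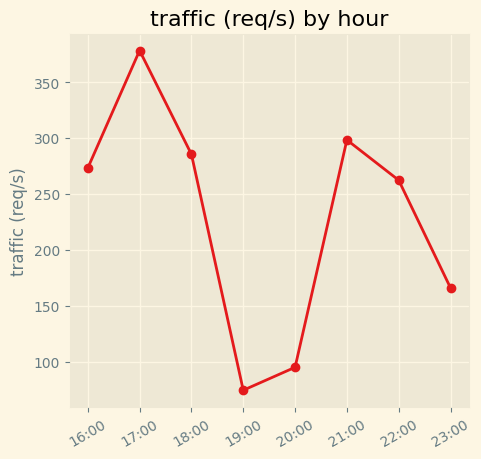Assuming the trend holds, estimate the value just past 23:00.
Last three: 300, 250, 150 → slope ≈ -75/step → next ≈ 75.

≈ 75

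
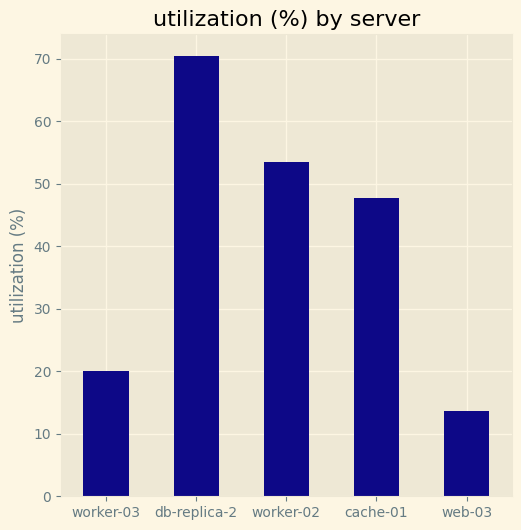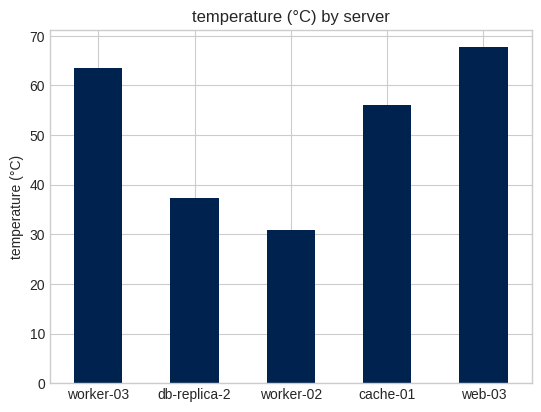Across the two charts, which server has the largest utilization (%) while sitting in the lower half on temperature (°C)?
Chart 2 median temperature (°C) ≈ 60; below-median servers: db-replica-2, worker-02. Among those, db-replica-2 has the highest utilization (%) (≈ 70).

db-replica-2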